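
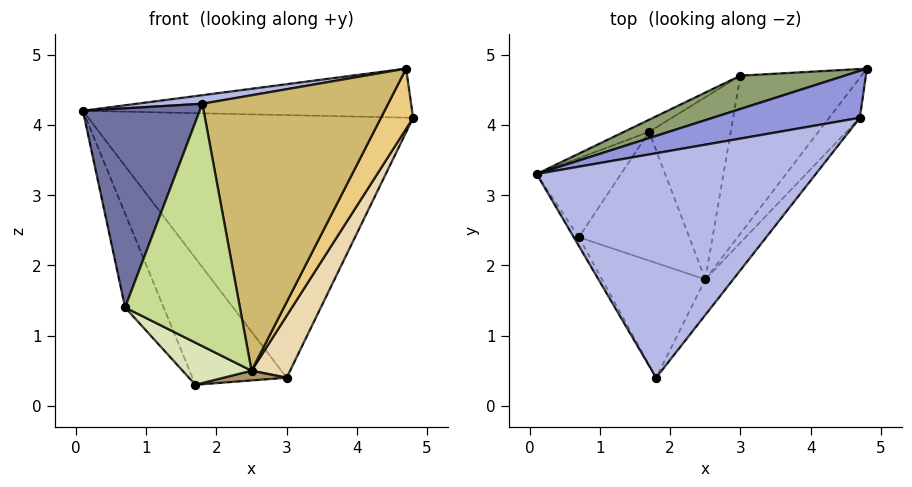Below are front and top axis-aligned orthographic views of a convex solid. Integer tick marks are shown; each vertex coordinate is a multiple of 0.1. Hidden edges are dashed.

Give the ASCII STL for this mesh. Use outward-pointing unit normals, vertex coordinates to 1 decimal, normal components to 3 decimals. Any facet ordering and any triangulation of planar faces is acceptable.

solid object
 facet normal -0.862 -0.506 -0.022
  outer loop
   vertex 0.7 2.4 1.4
   vertex 1.8 0.4 4.3
   vertex 0.1 3.3 4.2
  endloop
 endfacet
 facet normal -0.880 0.363 -0.305
  outer loop
   vertex 0.7 2.4 1.4
   vertex 0.1 3.3 4.2
   vertex 1.7 3.9 0.3
  endloop
 endfacet
 facet normal -0.211 0.706 0.676
  outer loop
   vertex 4.7 4.1 4.8
   vertex 4.8 4.8 4.1
   vertex 0.1 3.3 4.2
  endloop
 endfacet
 facet normal -0.123 -0.038 0.992
  outer loop
   vertex 4.7 4.1 4.8
   vertex 0.1 3.3 4.2
   vertex 1.8 0.4 4.3
  endloop
 endfacet
 facet normal -0.300 0.946 0.120
  outer loop
   vertex 3.0 4.7 0.4
   vertex 0.1 3.3 4.2
   vertex 4.8 4.8 4.1
  endloop
 endfacet
 facet normal -0.518 0.852 -0.081
  outer loop
   vertex 3.0 4.7 0.4
   vertex 1.7 3.9 0.3
   vertex 0.1 3.3 4.2
  endloop
 endfacet
 facet normal -0.458 -0.803 -0.380
  outer loop
   vertex 2.5 1.8 0.5
   vertex 1.8 0.4 4.3
   vertex 0.7 2.4 1.4
  endloop
 endfacet
 facet normal -0.501 -0.269 -0.823
  outer loop
   vertex 2.5 1.8 0.5
   vertex 0.7 2.4 1.4
   vertex 1.7 3.9 0.3
  endloop
 endfacet
 facet normal 0.109 -0.053 -0.993
  outer loop
   vertex 2.5 1.8 0.5
   vertex 1.7 3.9 0.3
   vertex 3.0 4.7 0.4
  endloop
 endfacet
 facet normal 0.790 -0.608 -0.079
  outer loop
   vertex 2.5 1.8 0.5
   vertex 4.7 4.1 4.8
   vertex 1.8 0.4 4.3
  endloop
 endfacet
 facet normal 0.890 -0.380 -0.252
  outer loop
   vertex 2.5 1.8 0.5
   vertex 4.8 4.8 4.1
   vertex 4.7 4.1 4.8
  endloop
 endfacet
 facet normal 0.888 -0.168 -0.428
  outer loop
   vertex 2.5 1.8 0.5
   vertex 3.0 4.7 0.4
   vertex 4.8 4.8 4.1
  endloop
 endfacet
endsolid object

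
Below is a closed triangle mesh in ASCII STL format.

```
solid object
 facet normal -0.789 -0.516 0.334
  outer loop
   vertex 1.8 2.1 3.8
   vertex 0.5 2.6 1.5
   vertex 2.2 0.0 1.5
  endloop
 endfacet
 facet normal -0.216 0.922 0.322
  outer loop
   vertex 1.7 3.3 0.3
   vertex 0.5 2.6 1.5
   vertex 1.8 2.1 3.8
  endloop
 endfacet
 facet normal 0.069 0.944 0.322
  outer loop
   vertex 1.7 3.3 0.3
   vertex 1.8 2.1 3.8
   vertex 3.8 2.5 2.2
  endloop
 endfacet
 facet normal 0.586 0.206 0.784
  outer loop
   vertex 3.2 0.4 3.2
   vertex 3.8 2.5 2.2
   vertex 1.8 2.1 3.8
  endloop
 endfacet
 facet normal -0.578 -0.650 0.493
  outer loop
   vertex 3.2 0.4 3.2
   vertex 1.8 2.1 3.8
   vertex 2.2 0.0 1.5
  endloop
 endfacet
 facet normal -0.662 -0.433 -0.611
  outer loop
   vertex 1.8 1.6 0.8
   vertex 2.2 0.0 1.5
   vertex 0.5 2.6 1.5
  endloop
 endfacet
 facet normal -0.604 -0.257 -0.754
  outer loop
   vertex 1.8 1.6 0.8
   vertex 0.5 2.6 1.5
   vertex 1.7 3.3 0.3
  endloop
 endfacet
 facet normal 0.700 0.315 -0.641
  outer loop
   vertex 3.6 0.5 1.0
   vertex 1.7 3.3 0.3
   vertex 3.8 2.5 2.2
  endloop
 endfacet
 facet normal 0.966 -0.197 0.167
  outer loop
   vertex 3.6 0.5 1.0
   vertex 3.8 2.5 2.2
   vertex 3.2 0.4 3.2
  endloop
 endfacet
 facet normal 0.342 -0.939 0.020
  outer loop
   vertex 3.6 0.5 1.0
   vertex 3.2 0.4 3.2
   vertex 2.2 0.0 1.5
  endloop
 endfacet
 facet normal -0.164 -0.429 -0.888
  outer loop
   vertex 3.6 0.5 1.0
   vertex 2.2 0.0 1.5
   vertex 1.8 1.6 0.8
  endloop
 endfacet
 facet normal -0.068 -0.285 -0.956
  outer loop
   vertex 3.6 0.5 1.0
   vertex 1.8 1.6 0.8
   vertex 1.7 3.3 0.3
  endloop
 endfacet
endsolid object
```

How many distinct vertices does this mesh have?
8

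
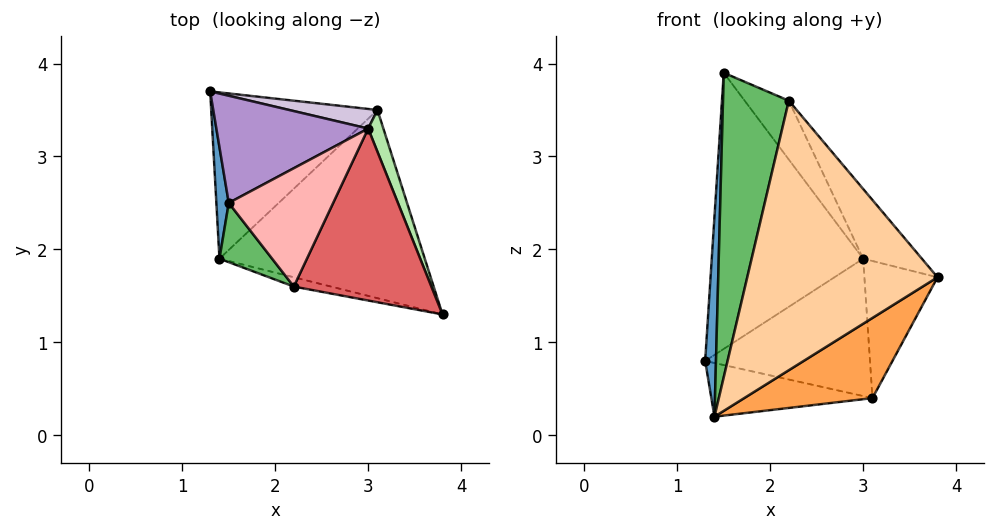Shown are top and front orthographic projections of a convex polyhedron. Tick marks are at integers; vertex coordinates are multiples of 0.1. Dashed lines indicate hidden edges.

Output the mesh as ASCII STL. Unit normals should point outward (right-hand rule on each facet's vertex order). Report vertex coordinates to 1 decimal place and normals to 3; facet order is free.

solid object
 facet normal -0.997 -0.068 0.038
  outer loop
   vertex 1.5 2.5 3.9
   vertex 1.3 3.7 0.8
   vertex 1.4 1.9 0.2
  endloop
 endfacet
 facet normal -0.175 0.303 -0.937
  outer loop
   vertex 3.1 3.5 0.4
   vertex 1.4 1.9 0.2
   vertex 1.3 3.7 0.8
  endloop
 endfacet
 facet normal 0.431 -0.354 -0.830
  outer loop
   vertex 3.1 3.5 0.4
   vertex 3.8 1.3 1.7
   vertex 1.4 1.9 0.2
  endloop
 endfacet
 facet normal -0.223 -0.974 -0.034
  outer loop
   vertex 2.2 1.6 3.6
   vertex 1.4 1.9 0.2
   vertex 3.8 1.3 1.7
  endloop
 endfacet
 facet normal -0.763 -0.635 0.124
  outer loop
   vertex 2.2 1.6 3.6
   vertex 1.5 2.5 3.9
   vertex 1.4 1.9 0.2
  endloop
 endfacet
 facet normal 0.927 0.360 0.110
  outer loop
   vertex 3.0 3.3 1.9
   vertex 3.8 1.3 1.7
   vertex 3.1 3.5 0.4
  endloop
 endfacet
 facet normal 0.760 0.244 0.602
  outer loop
   vertex 3.0 3.3 1.9
   vertex 2.2 1.6 3.6
   vertex 3.8 1.3 1.7
  endloop
 endfacet
 facet normal 0.691 0.322 0.647
  outer loop
   vertex 3.0 3.3 1.9
   vertex 1.5 2.5 3.9
   vertex 2.2 1.6 3.6
  endloop
 endfacet
 facet normal -0.015 0.932 0.362
  outer loop
   vertex 3.0 3.3 1.9
   vertex 1.3 3.7 0.8
   vertex 1.5 2.5 3.9
  endloop
 endfacet
 facet normal 0.140 0.980 0.140
  outer loop
   vertex 3.0 3.3 1.9
   vertex 3.1 3.5 0.4
   vertex 1.3 3.7 0.8
  endloop
 endfacet
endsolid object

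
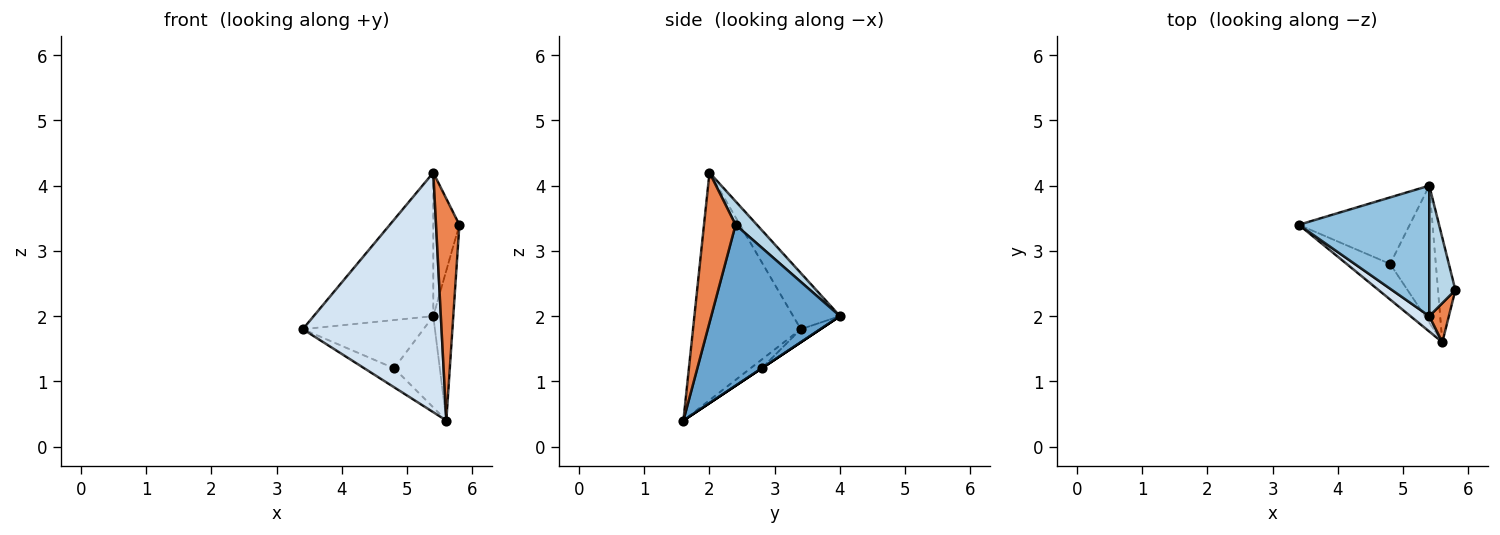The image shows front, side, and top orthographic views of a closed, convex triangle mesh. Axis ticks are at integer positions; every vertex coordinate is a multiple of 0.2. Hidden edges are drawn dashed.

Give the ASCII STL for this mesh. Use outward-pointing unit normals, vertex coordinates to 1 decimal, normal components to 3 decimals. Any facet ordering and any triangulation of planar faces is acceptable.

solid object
 facet normal 0.983 0.153 -0.106
  outer loop
   vertex 5.6 1.6 0.4
   vertex 5.4 4.0 2.0
   vertex 5.8 2.4 3.4
  endloop
 endfacet
 facet normal -0.278 0.711 0.646
  outer loop
   vertex 5.4 2.0 4.2
   vertex 5.4 4.0 2.0
   vertex 3.4 3.4 1.8
  endloop
 endfacet
 facet normal 0.518 0.633 0.575
  outer loop
   vertex 5.4 2.0 4.2
   vertex 5.8 2.4 3.4
   vertex 5.4 4.0 2.0
  endloop
 endfacet
 facet normal -0.613 -0.789 0.051
  outer loop
   vertex 5.4 2.0 4.2
   vertex 3.4 3.4 1.8
   vertex 5.6 1.6 0.4
  endloop
 endfacet
 facet normal 0.800 -0.591 0.104
  outer loop
   vertex 5.4 2.0 4.2
   vertex 5.6 1.6 0.4
   vertex 5.8 2.4 3.4
  endloop
 endfacet
 facet normal -0.095 0.585 -0.806
  outer loop
   vertex 4.8 2.8 1.2
   vertex 3.4 3.4 1.8
   vertex 5.4 4.0 2.0
  endloop
 endfacet
 facet normal -0.174 0.463 -0.869
  outer loop
   vertex 4.8 2.8 1.2
   vertex 5.6 1.6 0.4
   vertex 3.4 3.4 1.8
  endloop
 endfacet
 facet normal 0.000 0.555 -0.832
  outer loop
   vertex 4.8 2.8 1.2
   vertex 5.4 4.0 2.0
   vertex 5.6 1.6 0.4
  endloop
 endfacet
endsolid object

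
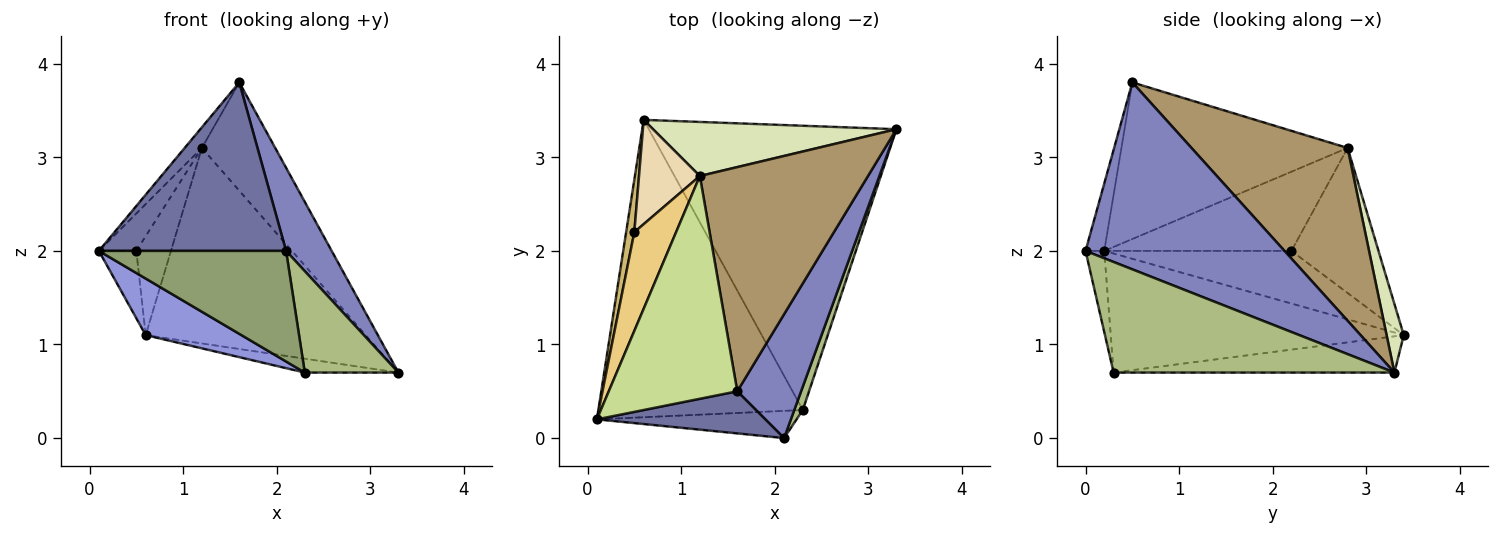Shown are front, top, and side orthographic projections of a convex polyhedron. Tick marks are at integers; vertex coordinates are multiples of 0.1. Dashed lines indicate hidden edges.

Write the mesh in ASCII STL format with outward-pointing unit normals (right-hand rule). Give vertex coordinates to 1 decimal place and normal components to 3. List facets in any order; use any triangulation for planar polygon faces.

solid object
 facet normal -0.097 -0.966 0.241
  outer loop
   vertex 2.1 0.0 2.0
   vertex 1.6 0.5 3.8
   vertex 0.1 0.2 2.0
  endloop
 endfacet
 facet normal 0.925 -0.212 0.316
  outer loop
   vertex 2.1 0.0 2.0
   vertex 3.3 3.3 0.7
   vertex 1.6 0.5 3.8
  endloop
 endfacet
 facet normal -0.497 -0.162 -0.853
  outer loop
   vertex 2.3 0.3 0.7
   vertex 0.1 0.2 2.0
   vertex 0.6 3.4 1.1
  endloop
 endfacet
 facet normal -0.145 0.048 -0.988
  outer loop
   vertex 2.3 0.3 0.7
   vertex 0.6 3.4 1.1
   vertex 3.3 3.3 0.7
  endloop
 endfacet
 facet normal -0.097 -0.966 -0.238
  outer loop
   vertex 2.3 0.3 0.7
   vertex 2.1 0.0 2.0
   vertex 0.1 0.2 2.0
  endloop
 endfacet
 facet normal 0.946 -0.315 0.073
  outer loop
   vertex 2.3 0.3 0.7
   vertex 3.3 3.3 0.7
   vertex 2.1 0.0 2.0
  endloop
 endfacet
 facet normal -0.772 0.059 0.633
  outer loop
   vertex 1.2 2.8 3.1
   vertex 0.1 0.2 2.0
   vertex 1.6 0.5 3.8
  endloop
 endfacet
 facet normal 0.075 0.961 0.266
  outer loop
   vertex 1.2 2.8 3.1
   vertex 3.3 3.3 0.7
   vertex 0.6 3.4 1.1
  endloop
 endfacet
 facet normal 0.679 0.319 0.661
  outer loop
   vertex 1.2 2.8 3.1
   vertex 1.6 0.5 3.8
   vertex 3.3 3.3 0.7
  endloop
 endfacet
 facet normal -0.969 0.194 0.151
  outer loop
   vertex 0.5 2.2 2.0
   vertex 0.6 3.4 1.1
   vertex 0.1 0.2 2.0
  endloop
 endfacet
 facet normal -0.871 0.174 0.459
  outer loop
   vertex 0.5 2.2 2.0
   vertex 0.1 0.2 2.0
   vertex 1.2 2.8 3.1
  endloop
 endfacet
 facet normal -0.866 0.344 0.363
  outer loop
   vertex 0.5 2.2 2.0
   vertex 1.2 2.8 3.1
   vertex 0.6 3.4 1.1
  endloop
 endfacet
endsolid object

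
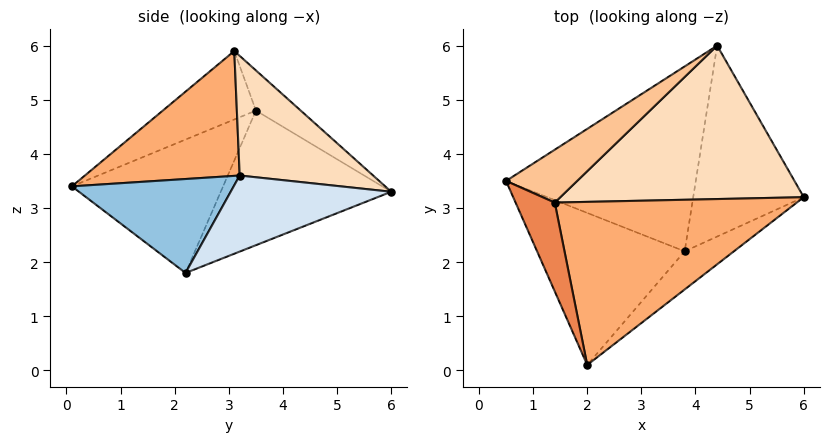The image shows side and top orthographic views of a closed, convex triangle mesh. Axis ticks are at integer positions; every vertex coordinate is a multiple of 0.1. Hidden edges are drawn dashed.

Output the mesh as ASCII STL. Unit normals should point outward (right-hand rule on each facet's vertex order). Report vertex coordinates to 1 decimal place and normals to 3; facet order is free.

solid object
 facet normal -0.671 0.010 -0.742
  outer loop
   vertex 3.8 2.2 1.8
   vertex 2.0 0.1 3.4
   vertex 0.5 3.5 4.8
  endloop
 endfacet
 facet normal 0.592 -0.744 -0.310
  outer loop
   vertex 3.8 2.2 1.8
   vertex 6.0 3.2 3.6
   vertex 2.0 0.1 3.4
  endloop
 endfacet
 facet normal -0.535 0.382 -0.754
  outer loop
   vertex 4.4 6.0 3.3
   vertex 3.8 2.2 1.8
   vertex 0.5 3.5 4.8
  endloop
 endfacet
 facet normal 0.552 0.229 -0.802
  outer loop
   vertex 4.4 6.0 3.3
   vertex 6.0 3.2 3.6
   vertex 3.8 2.2 1.8
  endloop
 endfacet
 facet normal -0.748 -0.506 0.428
  outer loop
   vertex 1.4 3.1 5.9
   vertex 0.5 3.5 4.8
   vertex 2.0 0.1 3.4
  endloop
 endfacet
 facet normal 0.385 -0.544 0.746
  outer loop
   vertex 1.4 3.1 5.9
   vertex 2.0 0.1 3.4
   vertex 6.0 3.2 3.6
  endloop
 endfacet
 facet normal -0.301 0.790 0.534
  outer loop
   vertex 1.4 3.1 5.9
   vertex 4.4 6.0 3.3
   vertex 0.5 3.5 4.8
  endloop
 endfacet
 facet normal 0.417 0.329 0.848
  outer loop
   vertex 1.4 3.1 5.9
   vertex 6.0 3.2 3.6
   vertex 4.4 6.0 3.3
  endloop
 endfacet
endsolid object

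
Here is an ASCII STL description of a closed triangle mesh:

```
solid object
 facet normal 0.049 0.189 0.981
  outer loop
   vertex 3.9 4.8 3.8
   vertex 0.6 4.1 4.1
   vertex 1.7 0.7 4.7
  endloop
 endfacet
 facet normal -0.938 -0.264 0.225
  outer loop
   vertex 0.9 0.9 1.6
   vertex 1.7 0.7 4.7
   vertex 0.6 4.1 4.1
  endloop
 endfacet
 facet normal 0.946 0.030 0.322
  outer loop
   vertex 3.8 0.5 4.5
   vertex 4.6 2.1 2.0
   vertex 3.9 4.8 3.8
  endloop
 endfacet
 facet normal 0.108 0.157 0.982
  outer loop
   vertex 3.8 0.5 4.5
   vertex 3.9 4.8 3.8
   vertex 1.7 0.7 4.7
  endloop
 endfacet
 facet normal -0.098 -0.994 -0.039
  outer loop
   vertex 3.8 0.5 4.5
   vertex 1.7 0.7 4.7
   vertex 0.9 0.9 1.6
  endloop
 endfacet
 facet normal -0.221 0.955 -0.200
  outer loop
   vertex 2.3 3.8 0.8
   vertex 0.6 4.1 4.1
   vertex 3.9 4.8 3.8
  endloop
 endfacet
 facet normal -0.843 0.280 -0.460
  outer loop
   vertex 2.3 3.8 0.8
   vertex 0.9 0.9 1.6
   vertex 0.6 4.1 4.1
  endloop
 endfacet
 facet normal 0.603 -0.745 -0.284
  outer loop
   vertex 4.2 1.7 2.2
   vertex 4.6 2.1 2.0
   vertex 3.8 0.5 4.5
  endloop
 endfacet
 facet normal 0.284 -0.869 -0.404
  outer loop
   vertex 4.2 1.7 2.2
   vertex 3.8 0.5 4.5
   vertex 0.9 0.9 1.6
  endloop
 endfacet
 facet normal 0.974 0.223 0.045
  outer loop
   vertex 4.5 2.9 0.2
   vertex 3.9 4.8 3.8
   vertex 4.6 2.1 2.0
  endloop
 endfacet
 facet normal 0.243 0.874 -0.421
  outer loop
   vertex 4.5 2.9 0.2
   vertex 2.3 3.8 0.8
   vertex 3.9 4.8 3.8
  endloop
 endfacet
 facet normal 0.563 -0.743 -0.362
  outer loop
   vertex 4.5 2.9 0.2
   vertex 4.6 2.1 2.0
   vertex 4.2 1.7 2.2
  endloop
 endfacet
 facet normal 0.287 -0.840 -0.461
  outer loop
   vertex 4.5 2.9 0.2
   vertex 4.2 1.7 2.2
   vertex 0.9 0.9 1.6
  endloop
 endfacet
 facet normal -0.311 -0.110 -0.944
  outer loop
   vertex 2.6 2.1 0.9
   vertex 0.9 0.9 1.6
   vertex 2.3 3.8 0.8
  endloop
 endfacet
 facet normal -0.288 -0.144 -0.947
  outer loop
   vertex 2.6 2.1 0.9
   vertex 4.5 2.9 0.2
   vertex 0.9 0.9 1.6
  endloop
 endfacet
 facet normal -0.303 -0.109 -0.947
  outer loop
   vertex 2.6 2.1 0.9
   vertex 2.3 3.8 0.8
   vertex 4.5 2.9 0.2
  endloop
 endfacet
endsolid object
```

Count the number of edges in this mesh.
24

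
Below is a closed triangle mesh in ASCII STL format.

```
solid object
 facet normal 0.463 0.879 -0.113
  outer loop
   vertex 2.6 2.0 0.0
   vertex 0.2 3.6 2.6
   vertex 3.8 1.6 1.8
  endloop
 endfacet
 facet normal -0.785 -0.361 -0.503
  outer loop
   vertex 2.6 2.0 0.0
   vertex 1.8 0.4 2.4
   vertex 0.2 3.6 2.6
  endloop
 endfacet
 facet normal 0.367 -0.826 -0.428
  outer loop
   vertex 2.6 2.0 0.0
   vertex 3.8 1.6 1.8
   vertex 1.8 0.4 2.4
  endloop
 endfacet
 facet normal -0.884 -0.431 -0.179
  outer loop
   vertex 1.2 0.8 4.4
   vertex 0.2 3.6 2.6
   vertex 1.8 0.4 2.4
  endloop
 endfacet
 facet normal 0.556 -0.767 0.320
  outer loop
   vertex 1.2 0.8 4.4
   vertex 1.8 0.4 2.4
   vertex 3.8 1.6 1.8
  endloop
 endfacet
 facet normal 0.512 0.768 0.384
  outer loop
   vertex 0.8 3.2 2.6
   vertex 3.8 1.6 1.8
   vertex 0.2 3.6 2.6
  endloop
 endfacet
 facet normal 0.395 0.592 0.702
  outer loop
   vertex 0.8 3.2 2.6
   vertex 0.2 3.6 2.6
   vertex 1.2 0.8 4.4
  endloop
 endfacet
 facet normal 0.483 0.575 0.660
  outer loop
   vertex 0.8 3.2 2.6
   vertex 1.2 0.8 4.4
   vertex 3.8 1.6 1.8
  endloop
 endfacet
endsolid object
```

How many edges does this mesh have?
12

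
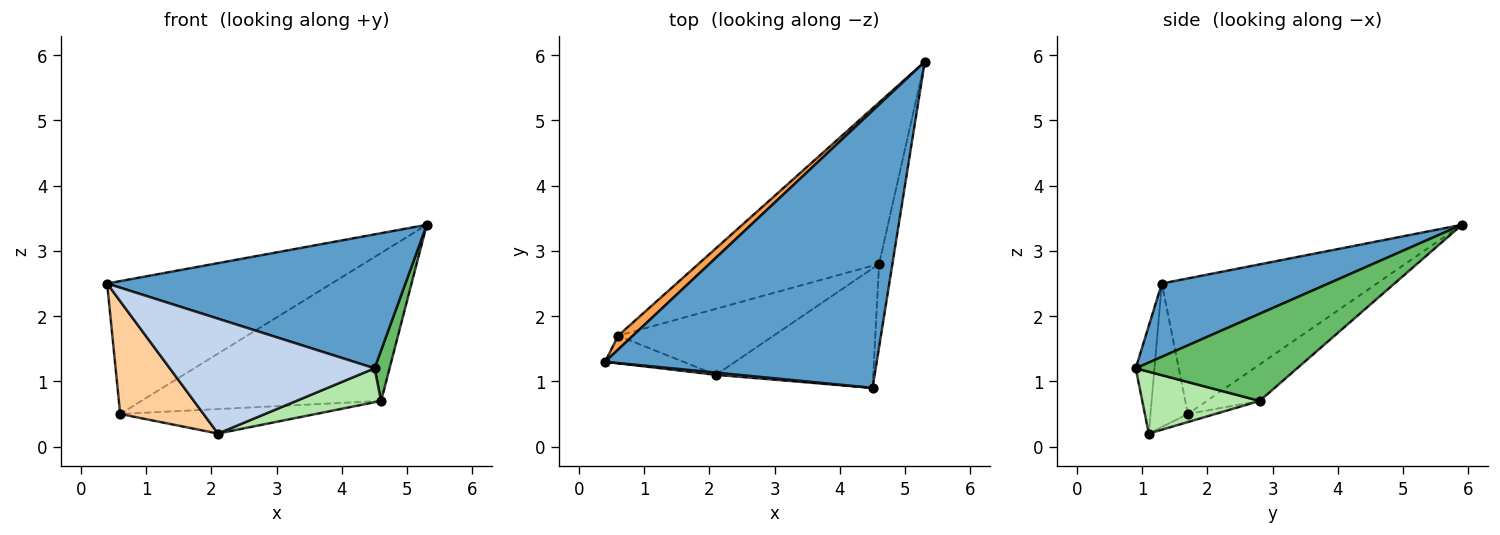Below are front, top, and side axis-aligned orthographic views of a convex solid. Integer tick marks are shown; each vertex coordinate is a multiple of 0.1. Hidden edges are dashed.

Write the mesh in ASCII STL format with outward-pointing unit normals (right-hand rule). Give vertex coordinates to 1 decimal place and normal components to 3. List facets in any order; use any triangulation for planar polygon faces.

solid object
 facet normal 0.236 -0.423 0.875
  outer loop
   vertex 4.5 0.9 1.2
   vertex 5.3 5.9 3.4
   vertex 0.4 1.3 2.5
  endloop
 endfacet
 facet normal -0.091 -0.996 0.019
  outer loop
   vertex 2.1 1.1 0.2
   vertex 4.5 0.9 1.2
   vertex 0.4 1.3 2.5
  endloop
 endfacet
 facet normal -0.690 0.720 0.075
  outer loop
   vertex 0.6 1.7 0.5
   vertex 0.4 1.3 2.5
   vertex 5.3 5.9 3.4
  endloop
 endfacet
 facet normal -0.400 -0.890 -0.218
  outer loop
   vertex 0.6 1.7 0.5
   vertex 2.1 1.1 0.2
   vertex 0.4 1.3 2.5
  endloop
 endfacet
 facet normal 0.984 -0.091 -0.150
  outer loop
   vertex 4.6 2.8 0.7
   vertex 5.3 5.9 3.4
   vertex 4.5 0.9 1.2
  endloop
 endfacet
 facet normal 0.354 -0.255 -0.900
  outer loop
   vertex 4.6 2.8 0.7
   vertex 4.5 0.9 1.2
   vertex 2.1 1.1 0.2
  endloop
 endfacet
 facet normal -0.147 0.668 -0.729
  outer loop
   vertex 4.6 2.8 0.7
   vertex 0.6 1.7 0.5
   vertex 5.3 5.9 3.4
  endloop
 endfacet
 facet normal -0.049 0.347 -0.937
  outer loop
   vertex 4.6 2.8 0.7
   vertex 2.1 1.1 0.2
   vertex 0.6 1.7 0.5
  endloop
 endfacet
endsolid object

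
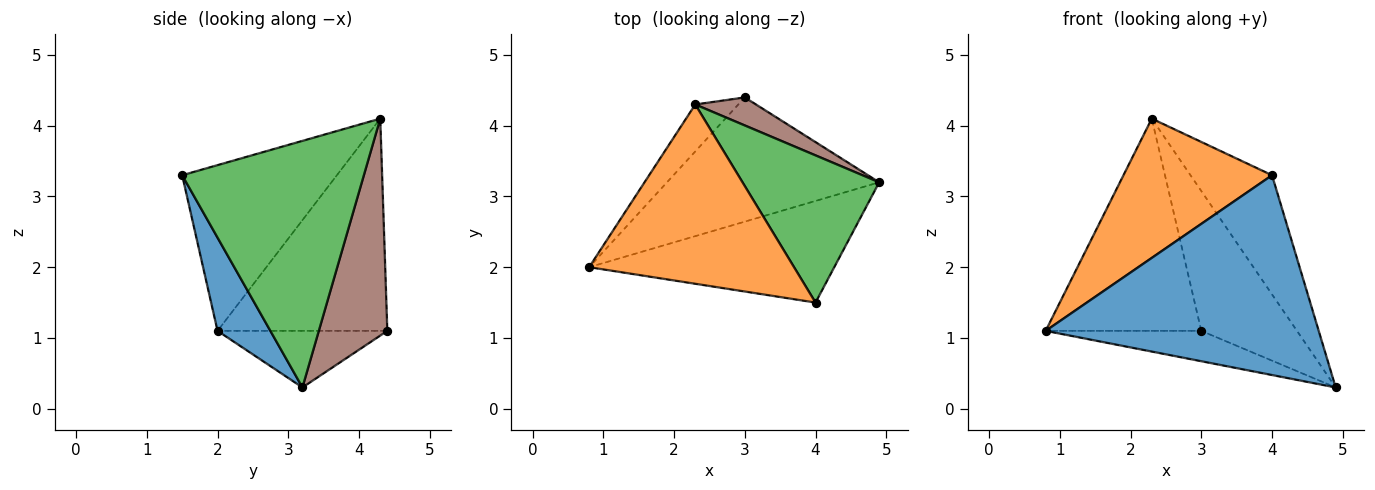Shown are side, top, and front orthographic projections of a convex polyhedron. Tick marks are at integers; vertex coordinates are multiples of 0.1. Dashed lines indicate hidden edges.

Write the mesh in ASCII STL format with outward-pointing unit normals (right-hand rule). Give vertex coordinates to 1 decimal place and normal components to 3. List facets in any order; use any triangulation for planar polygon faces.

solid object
 facet normal 0.170 -0.878 -0.447
  outer loop
   vertex 4.0 1.5 3.3
   vertex 0.8 2.0 1.1
   vertex 4.9 3.2 0.3
  endloop
 endfacet
 facet normal -0.538 -0.517 0.666
  outer loop
   vertex 4.0 1.5 3.3
   vertex 2.3 4.3 4.1
   vertex 0.8 2.0 1.1
  endloop
 endfacet
 facet normal 0.814 0.365 0.451
  outer loop
   vertex 4.0 1.5 3.3
   vertex 4.9 3.2 0.3
   vertex 2.3 4.3 4.1
  endloop
 endfacet
 facet normal -0.251 0.230 -0.940
  outer loop
   vertex 3.0 4.4 1.1
   vertex 4.9 3.2 0.3
   vertex 0.8 2.0 1.1
  endloop
 endfacet
 facet normal -0.729 0.668 -0.148
  outer loop
   vertex 3.0 4.4 1.1
   vertex 0.8 2.0 1.1
   vertex 2.3 4.3 4.1
  endloop
 endfacet
 facet normal 0.575 0.803 0.161
  outer loop
   vertex 3.0 4.4 1.1
   vertex 2.3 4.3 4.1
   vertex 4.9 3.2 0.3
  endloop
 endfacet
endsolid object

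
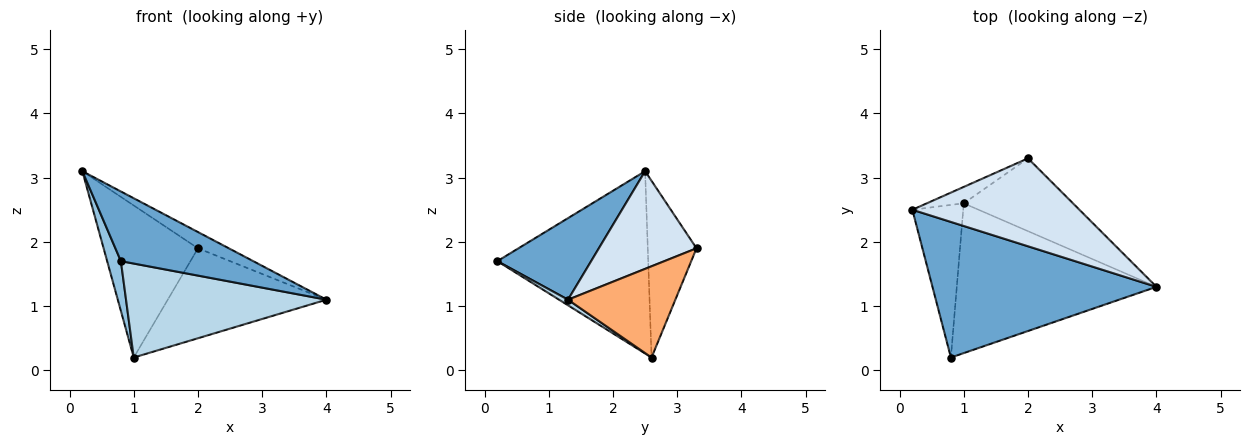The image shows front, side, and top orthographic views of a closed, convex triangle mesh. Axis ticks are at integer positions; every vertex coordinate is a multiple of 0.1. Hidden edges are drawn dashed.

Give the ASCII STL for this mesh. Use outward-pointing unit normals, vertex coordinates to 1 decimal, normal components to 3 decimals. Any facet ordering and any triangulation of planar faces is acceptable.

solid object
 facet normal 0.308 -0.435 0.846
  outer loop
   vertex 0.8 0.2 1.7
   vertex 4.0 1.3 1.1
   vertex 0.2 2.5 3.1
  endloop
 endfacet
 facet normal -0.960 -0.087 -0.268
  outer loop
   vertex 1.0 2.6 0.2
   vertex 0.8 0.2 1.7
   vertex 0.2 2.5 3.1
  endloop
 endfacet
 facet normal 0.024 -0.531 -0.847
  outer loop
   vertex 1.0 2.6 0.2
   vertex 4.0 1.3 1.1
   vertex 0.8 0.2 1.7
  endloop
 endfacet
 facet normal 0.498 0.157 0.853
  outer loop
   vertex 2.0 3.3 1.9
   vertex 0.2 2.5 3.1
   vertex 4.0 1.3 1.1
  endloop
 endfacet
 facet normal -0.457 0.884 -0.096
  outer loop
   vertex 2.0 3.3 1.9
   vertex 1.0 2.6 0.2
   vertex 0.2 2.5 3.1
  endloop
 endfacet
 facet normal 0.465 0.688 -0.557
  outer loop
   vertex 2.0 3.3 1.9
   vertex 4.0 1.3 1.1
   vertex 1.0 2.6 0.2
  endloop
 endfacet
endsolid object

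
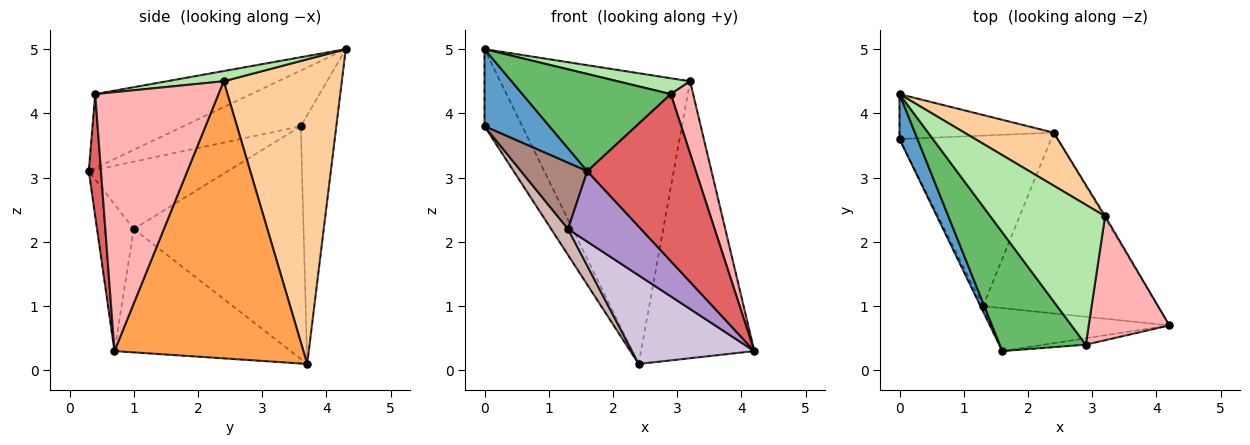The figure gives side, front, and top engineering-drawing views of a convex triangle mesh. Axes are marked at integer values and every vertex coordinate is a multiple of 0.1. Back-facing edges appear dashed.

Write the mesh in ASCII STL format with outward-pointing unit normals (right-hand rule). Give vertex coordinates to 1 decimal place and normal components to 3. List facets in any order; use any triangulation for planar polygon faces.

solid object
 facet normal -0.842 -0.466 0.272
  outer loop
   vertex 0.0 4.3 5.0
   vertex 0.0 3.6 3.8
   vertex 1.6 0.3 3.1
  endloop
 endfacet
 facet normal -0.631 0.670 -0.391
  outer loop
   vertex 2.4 3.7 0.1
   vertex 0.0 3.6 3.8
   vertex 0.0 4.3 5.0
  endloop
 endfacet
 facet normal 0.858 0.514 -0.004
  outer loop
   vertex 2.4 3.7 0.1
   vertex 3.2 2.4 4.5
   vertex 4.2 0.7 0.3
  endloop
 endfacet
 facet normal 0.522 0.839 0.153
  outer loop
   vertex 2.4 3.7 0.1
   vertex 0.0 4.3 5.0
   vertex 3.2 2.4 4.5
  endloop
 endfacet
 facet normal -0.554 -0.528 0.644
  outer loop
   vertex 2.9 0.4 4.3
   vertex 0.0 4.3 5.0
   vertex 1.6 0.3 3.1
  endloop
 endfacet
 facet normal 0.088 -0.112 0.990
  outer loop
   vertex 2.9 0.4 4.3
   vertex 3.2 2.4 4.5
   vertex 0.0 4.3 5.0
  endloop
 endfacet
 facet normal 0.112 -0.993 -0.038
  outer loop
   vertex 2.9 0.4 4.3
   vertex 1.6 0.3 3.1
   vertex 4.2 0.7 0.3
  endloop
 endfacet
 facet normal 0.941 -0.170 0.293
  outer loop
   vertex 2.9 0.4 4.3
   vertex 4.2 0.7 0.3
   vertex 3.2 2.4 4.5
  endloop
 endfacet
 facet normal -0.395 -0.784 -0.479
  outer loop
   vertex 1.3 1.0 2.2
   vertex 4.2 0.7 0.3
   vertex 1.6 0.3 3.1
  endloop
 endfacet
 facet normal -0.535 -0.372 -0.758
  outer loop
   vertex 1.3 1.0 2.2
   vertex 2.4 3.7 0.1
   vertex 4.2 0.7 0.3
  endloop
 endfacet
 facet normal -0.902 -0.430 -0.034
  outer loop
   vertex 1.3 1.0 2.2
   vertex 1.6 0.3 3.1
   vertex 0.0 3.6 3.8
  endloop
 endfacet
 facet normal -0.835 -0.083 -0.544
  outer loop
   vertex 1.3 1.0 2.2
   vertex 0.0 3.6 3.8
   vertex 2.4 3.7 0.1
  endloop
 endfacet
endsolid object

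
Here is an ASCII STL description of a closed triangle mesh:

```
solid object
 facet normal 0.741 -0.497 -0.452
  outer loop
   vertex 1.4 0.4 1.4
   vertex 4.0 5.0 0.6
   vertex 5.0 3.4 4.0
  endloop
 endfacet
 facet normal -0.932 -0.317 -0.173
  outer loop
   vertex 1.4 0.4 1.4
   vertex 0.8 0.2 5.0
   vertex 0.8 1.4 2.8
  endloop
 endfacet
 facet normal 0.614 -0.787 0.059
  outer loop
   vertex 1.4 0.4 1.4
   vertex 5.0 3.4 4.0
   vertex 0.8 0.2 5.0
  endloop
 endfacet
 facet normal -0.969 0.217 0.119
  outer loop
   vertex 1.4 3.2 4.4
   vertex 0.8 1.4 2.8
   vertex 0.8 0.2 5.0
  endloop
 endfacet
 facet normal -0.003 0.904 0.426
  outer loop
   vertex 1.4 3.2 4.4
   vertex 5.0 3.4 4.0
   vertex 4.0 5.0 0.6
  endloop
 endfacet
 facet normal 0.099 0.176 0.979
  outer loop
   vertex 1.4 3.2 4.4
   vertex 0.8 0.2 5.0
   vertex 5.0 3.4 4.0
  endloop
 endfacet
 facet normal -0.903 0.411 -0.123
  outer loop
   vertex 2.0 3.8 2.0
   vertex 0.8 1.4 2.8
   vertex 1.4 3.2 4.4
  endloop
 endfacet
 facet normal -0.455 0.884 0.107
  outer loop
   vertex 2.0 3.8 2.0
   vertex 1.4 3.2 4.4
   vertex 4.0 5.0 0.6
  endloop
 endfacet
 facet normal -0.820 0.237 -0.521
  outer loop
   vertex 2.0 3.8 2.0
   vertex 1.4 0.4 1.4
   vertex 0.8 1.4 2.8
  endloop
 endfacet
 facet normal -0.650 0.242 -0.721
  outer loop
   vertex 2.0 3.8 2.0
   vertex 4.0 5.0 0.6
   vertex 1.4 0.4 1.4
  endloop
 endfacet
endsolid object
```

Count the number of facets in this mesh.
10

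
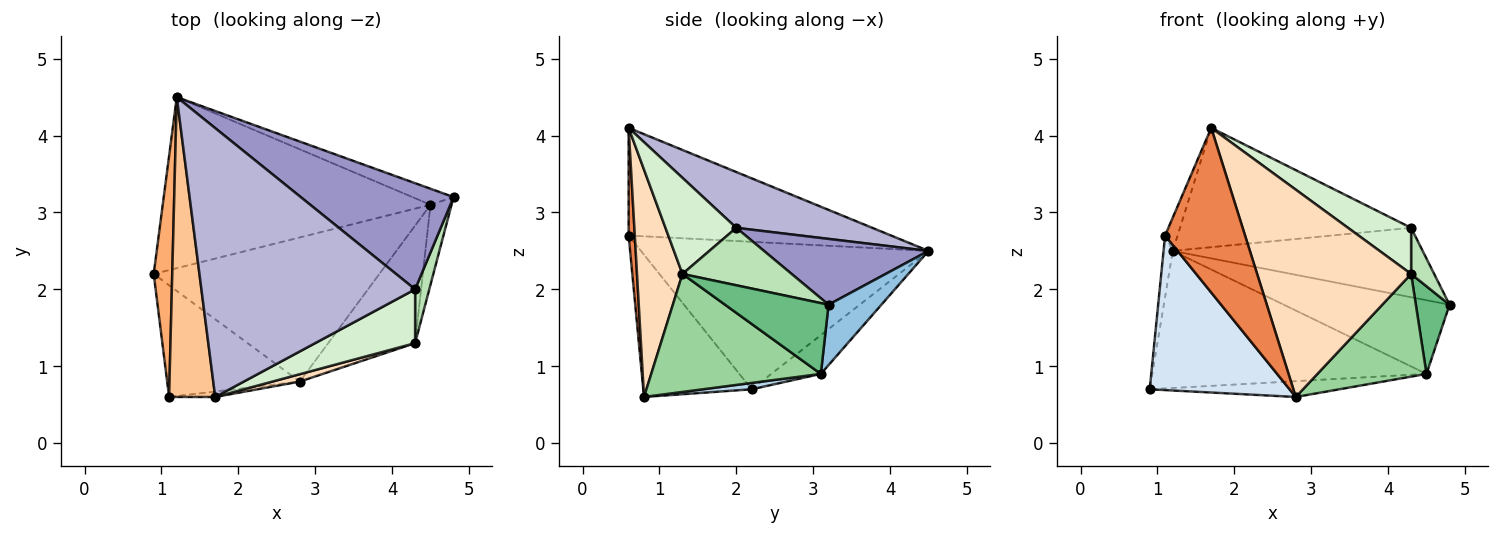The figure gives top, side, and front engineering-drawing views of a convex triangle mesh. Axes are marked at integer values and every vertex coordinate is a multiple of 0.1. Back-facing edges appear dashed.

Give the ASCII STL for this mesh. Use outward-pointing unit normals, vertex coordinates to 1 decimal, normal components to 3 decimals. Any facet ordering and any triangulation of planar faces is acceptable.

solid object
 facet normal -0.112 0.621 -0.775
  outer loop
   vertex 4.5 3.1 0.9
   vertex 0.9 2.2 0.7
   vertex 1.2 4.5 2.5
  endloop
 endfacet
 facet normal 0.297 0.933 -0.203
  outer loop
   vertex 4.5 3.1 0.9
   vertex 1.2 4.5 2.5
   vertex 4.8 3.2 1.8
  endloop
 endfacet
 facet normal 0.028 0.109 -0.994
  outer loop
   vertex 4.5 3.1 0.9
   vertex 2.8 0.8 0.6
   vertex 0.9 2.2 0.7
  endloop
 endfacet
 facet normal -0.532 -0.686 -0.496
  outer loop
   vertex 1.1 0.6 2.7
   vertex 0.9 2.2 0.7
   vertex 2.8 0.8 0.6
  endloop
 endfacet
 facet normal 0.077 -0.997 -0.033
  outer loop
   vertex 1.1 0.6 2.7
   vertex 2.8 0.8 0.6
   vertex 1.7 0.6 4.1
  endloop
 endfacet
 facet normal -0.992 0.032 0.125
  outer loop
   vertex 1.1 0.6 2.7
   vertex 1.2 4.5 2.5
   vertex 0.9 2.2 0.7
  endloop
 endfacet
 facet normal -0.918 0.044 0.394
  outer loop
   vertex 1.1 0.6 2.7
   vertex 1.7 0.6 4.1
   vertex 1.2 4.5 2.5
  endloop
 endfacet
 facet normal 0.283 -0.958 0.034
  outer loop
   vertex 4.3 1.3 2.2
   vertex 1.7 0.6 4.1
   vertex 2.8 0.8 0.6
  endloop
 endfacet
 facet normal 0.915 -0.298 -0.272
  outer loop
   vertex 4.3 1.3 2.2
   vertex 4.5 3.1 0.9
   vertex 4.8 3.2 1.8
  endloop
 endfacet
 facet normal 0.715 -0.460 -0.527
  outer loop
   vertex 4.3 1.3 2.2
   vertex 2.8 0.8 0.6
   vertex 4.5 3.1 0.9
  endloop
 endfacet
 facet normal 0.951 -0.201 0.234
  outer loop
   vertex 4.3 2.0 2.8
   vertex 4.3 1.3 2.2
   vertex 4.8 3.2 1.8
  endloop
 endfacet
 facet normal 0.590 -0.526 0.613
  outer loop
   vertex 4.3 2.0 2.8
   vertex 1.7 0.6 4.1
   vertex 4.3 1.3 2.2
  endloop
 endfacet
 facet normal 0.339 0.515 0.787
  outer loop
   vertex 4.3 2.0 2.8
   vertex 4.8 3.2 1.8
   vertex 1.2 4.5 2.5
  endloop
 endfacet
 facet normal 0.232 0.395 0.889
  outer loop
   vertex 4.3 2.0 2.8
   vertex 1.2 4.5 2.5
   vertex 1.7 0.6 4.1
  endloop
 endfacet
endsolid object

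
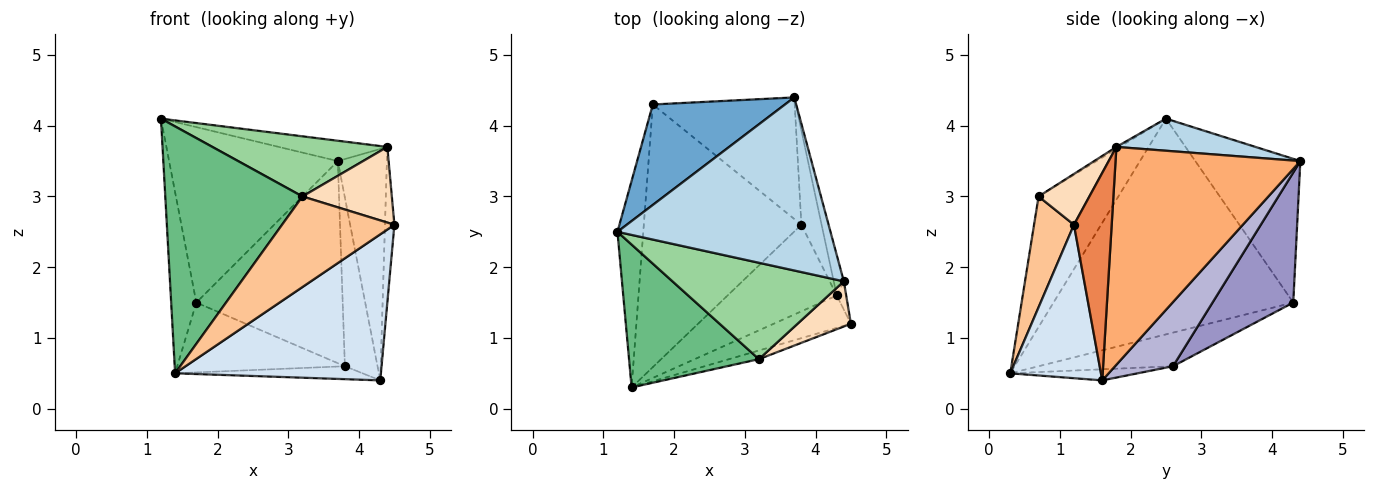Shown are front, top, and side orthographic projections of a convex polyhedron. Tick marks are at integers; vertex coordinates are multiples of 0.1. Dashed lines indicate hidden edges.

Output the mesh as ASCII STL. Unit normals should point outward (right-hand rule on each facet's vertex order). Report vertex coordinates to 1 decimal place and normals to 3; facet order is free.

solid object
 facet normal -0.475 0.764 0.437
  outer loop
   vertex 1.7 4.3 1.5
   vertex 1.2 2.5 4.1
   vertex 3.7 4.4 3.5
  endloop
 endfacet
 facet normal -0.988 0.104 -0.118
  outer loop
   vertex 1.7 4.3 1.5
   vertex 1.4 0.3 0.5
   vertex 1.2 2.5 4.1
  endloop
 endfacet
 facet normal 0.148 0.115 0.982
  outer loop
   vertex 4.4 1.8 3.7
   vertex 3.7 4.4 3.5
   vertex 1.2 2.5 4.1
  endloop
 endfacet
 facet normal 0.395 -0.897 -0.199
  outer loop
   vertex 4.3 1.6 0.4
   vertex 4.5 1.2 2.6
   vertex 1.4 0.3 0.5
  endloop
 endfacet
 facet normal 0.969 0.242 -0.044
  outer loop
   vertex 4.3 1.6 0.4
   vertex 4.4 1.8 3.7
   vertex 4.5 1.2 2.6
  endloop
 endfacet
 facet normal 0.966 0.256 -0.045
  outer loop
   vertex 4.3 1.6 0.4
   vertex 3.7 4.4 3.5
   vertex 4.4 1.8 3.7
  endloop
 endfacet
 facet normal 0.333 -0.939 -0.090
  outer loop
   vertex 3.2 0.7 3.0
   vertex 1.4 0.3 0.5
   vertex 4.5 1.2 2.6
  endloop
 endfacet
 facet normal 0.439 -0.772 0.461
  outer loop
   vertex 3.2 0.7 3.0
   vertex 4.5 1.2 2.6
   vertex 4.4 1.8 3.7
  endloop
 endfacet
 facet normal -0.450 -0.773 0.447
  outer loop
   vertex 3.2 0.7 3.0
   vertex 1.2 2.5 4.1
   vertex 1.4 0.3 0.5
  endloop
 endfacet
 facet normal -0.010 -0.529 0.848
  outer loop
   vertex 3.2 0.7 3.0
   vertex 4.4 1.8 3.7
   vertex 1.2 2.5 4.1
  endloop
 endfacet
 facet normal -0.202 0.252 -0.947
  outer loop
   vertex 3.8 2.6 0.6
   vertex 1.4 0.3 0.5
   vertex 1.7 4.3 1.5
  endloop
 endfacet
 facet normal -0.100 0.147 -0.984
  outer loop
   vertex 3.8 2.6 0.6
   vertex 4.3 1.6 0.4
   vertex 1.4 0.3 0.5
  endloop
 endfacet
 facet normal 0.427 0.775 -0.466
  outer loop
   vertex 3.8 2.6 0.6
   vertex 1.7 4.3 1.5
   vertex 3.7 4.4 3.5
  endloop
 endfacet
 facet normal 0.840 0.473 -0.265
  outer loop
   vertex 3.8 2.6 0.6
   vertex 3.7 4.4 3.5
   vertex 4.3 1.6 0.4
  endloop
 endfacet
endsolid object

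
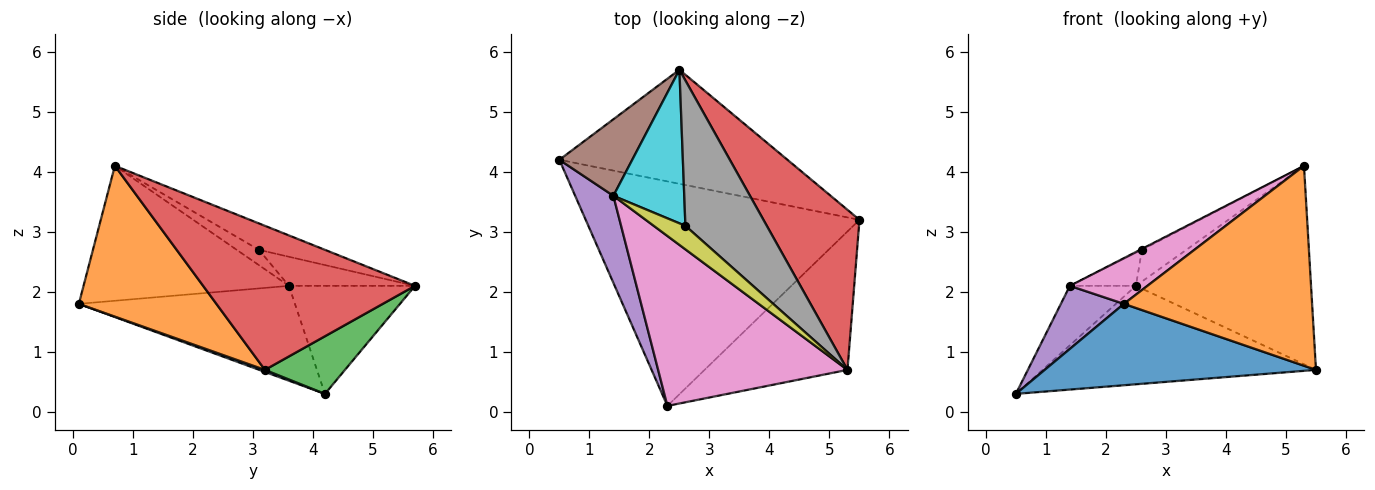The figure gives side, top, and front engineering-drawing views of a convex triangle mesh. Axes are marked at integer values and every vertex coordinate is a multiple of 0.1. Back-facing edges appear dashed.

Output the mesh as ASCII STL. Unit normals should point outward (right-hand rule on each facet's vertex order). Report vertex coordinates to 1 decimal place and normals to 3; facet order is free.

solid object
 facet normal 0.007 -0.341 -0.940
  outer loop
   vertex 2.3 0.1 1.8
   vertex 0.5 4.2 0.3
   vertex 5.5 3.2 0.7
  endloop
 endfacet
 facet normal 0.515 -0.705 -0.488
  outer loop
   vertex 5.3 0.7 4.1
   vertex 2.3 0.1 1.8
   vertex 5.5 3.2 0.7
  endloop
 endfacet
 facet normal 0.188 0.642 -0.744
  outer loop
   vertex 2.5 5.7 2.1
   vertex 5.5 3.2 0.7
   vertex 0.5 4.2 0.3
  endloop
 endfacet
 facet normal 0.686 0.567 0.457
  outer loop
   vertex 2.5 5.7 2.1
   vertex 5.3 0.7 4.1
   vertex 5.5 3.2 0.7
  endloop
 endfacet
 facet normal -0.895 -0.261 0.361
  outer loop
   vertex 1.4 3.6 2.1
   vertex 0.5 4.2 0.3
   vertex 2.3 0.1 1.8
  endloop
 endfacet
 facet normal -0.760 0.398 0.513
  outer loop
   vertex 1.4 3.6 2.1
   vertex 2.5 5.7 2.1
   vertex 0.5 4.2 0.3
  endloop
 endfacet
 facet normal -0.567 -0.214 0.795
  outer loop
   vertex 1.4 3.6 2.1
   vertex 2.3 0.1 1.8
   vertex 5.3 0.7 4.1
  endloop
 endfacet
 facet normal -0.302 0.203 0.931
  outer loop
   vertex 2.6 3.1 2.7
   vertex 5.3 0.7 4.1
   vertex 2.5 5.7 2.1
  endloop
 endfacet
 facet normal -0.435 0.035 0.900
  outer loop
   vertex 2.6 3.1 2.7
   vertex 1.4 3.6 2.1
   vertex 5.3 0.7 4.1
  endloop
 endfacet
 facet normal -0.372 0.195 0.907
  outer loop
   vertex 2.6 3.1 2.7
   vertex 2.5 5.7 2.1
   vertex 1.4 3.6 2.1
  endloop
 endfacet
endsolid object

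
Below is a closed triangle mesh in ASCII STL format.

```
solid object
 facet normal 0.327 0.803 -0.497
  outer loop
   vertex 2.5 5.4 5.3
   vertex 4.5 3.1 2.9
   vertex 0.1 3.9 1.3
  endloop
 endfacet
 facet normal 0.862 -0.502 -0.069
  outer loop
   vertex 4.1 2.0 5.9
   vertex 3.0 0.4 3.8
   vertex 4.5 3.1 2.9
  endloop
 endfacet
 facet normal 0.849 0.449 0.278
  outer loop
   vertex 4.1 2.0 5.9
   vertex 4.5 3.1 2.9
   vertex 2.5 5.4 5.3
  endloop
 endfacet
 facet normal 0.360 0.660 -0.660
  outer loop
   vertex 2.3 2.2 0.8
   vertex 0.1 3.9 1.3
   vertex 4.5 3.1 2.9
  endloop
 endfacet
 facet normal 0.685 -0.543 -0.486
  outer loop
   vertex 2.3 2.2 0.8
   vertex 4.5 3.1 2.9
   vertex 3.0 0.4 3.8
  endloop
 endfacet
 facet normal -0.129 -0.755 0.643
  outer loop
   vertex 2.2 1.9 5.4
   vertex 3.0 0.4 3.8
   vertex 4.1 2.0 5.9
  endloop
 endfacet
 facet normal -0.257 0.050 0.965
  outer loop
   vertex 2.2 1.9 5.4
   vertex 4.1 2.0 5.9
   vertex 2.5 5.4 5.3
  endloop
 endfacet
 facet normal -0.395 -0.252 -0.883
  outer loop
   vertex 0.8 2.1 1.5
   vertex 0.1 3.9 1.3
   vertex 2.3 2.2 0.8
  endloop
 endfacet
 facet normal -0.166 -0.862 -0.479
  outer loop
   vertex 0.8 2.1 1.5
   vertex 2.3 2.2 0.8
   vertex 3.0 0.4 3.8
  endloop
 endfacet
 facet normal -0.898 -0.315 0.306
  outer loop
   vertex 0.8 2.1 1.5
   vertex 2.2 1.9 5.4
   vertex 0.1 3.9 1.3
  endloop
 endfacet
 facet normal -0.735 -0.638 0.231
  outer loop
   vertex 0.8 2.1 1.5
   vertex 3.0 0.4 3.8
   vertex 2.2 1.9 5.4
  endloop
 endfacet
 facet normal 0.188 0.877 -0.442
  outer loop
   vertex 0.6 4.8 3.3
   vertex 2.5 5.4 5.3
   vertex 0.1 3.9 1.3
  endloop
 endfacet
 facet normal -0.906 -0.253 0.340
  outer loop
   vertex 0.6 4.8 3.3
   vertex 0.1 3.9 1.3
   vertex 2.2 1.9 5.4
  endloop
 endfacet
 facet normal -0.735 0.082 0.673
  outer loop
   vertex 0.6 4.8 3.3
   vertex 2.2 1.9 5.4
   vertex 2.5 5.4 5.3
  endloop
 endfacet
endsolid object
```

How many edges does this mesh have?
21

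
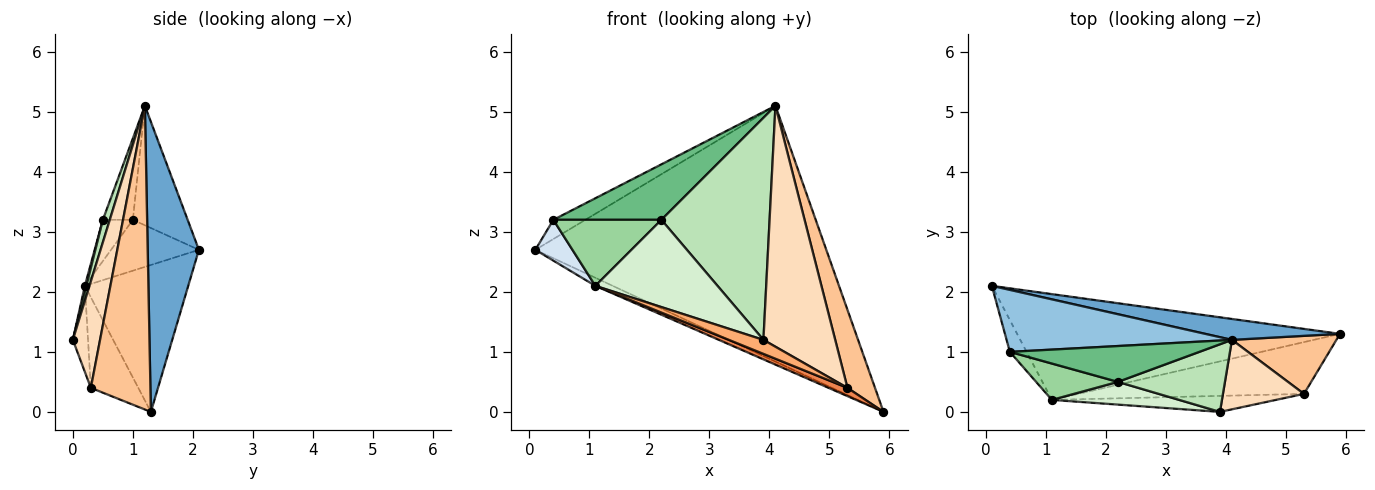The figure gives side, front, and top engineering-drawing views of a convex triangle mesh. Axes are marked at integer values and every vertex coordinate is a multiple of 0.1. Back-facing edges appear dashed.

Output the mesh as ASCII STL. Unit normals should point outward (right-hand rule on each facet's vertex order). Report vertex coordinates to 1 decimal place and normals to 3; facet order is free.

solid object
 facet normal 0.173 0.982 0.080
  outer loop
   vertex 4.1 1.2 5.1
   vertex 5.9 1.3 0.0
   vertex 0.1 2.1 2.7
  endloop
 endfacet
 facet normal -0.452 0.264 0.852
  outer loop
   vertex 0.4 1.0 3.2
   vertex 4.1 1.2 5.1
   vertex 0.1 2.1 2.7
  endloop
 endfacet
 facet normal -0.413 0.069 -0.908
  outer loop
   vertex 1.1 0.2 2.1
   vertex 0.1 2.1 2.7
   vertex 5.9 1.3 0.0
  endloop
 endfacet
 facet normal -0.882 -0.372 -0.290
  outer loop
   vertex 1.1 0.2 2.1
   vertex 0.4 1.0 3.2
   vertex 0.1 2.1 2.7
  endloop
 endfacet
 facet normal -0.368 -0.146 -0.918
  outer loop
   vertex 5.3 0.3 0.4
   vertex 1.1 0.2 2.1
   vertex 5.9 1.3 0.0
  endloop
 endfacet
 facet normal -0.278 -0.633 -0.723
  outer loop
   vertex 5.3 0.3 0.4
   vertex 3.9 0.0 1.2
   vertex 1.1 0.2 2.1
  endloop
 endfacet
 facet normal 0.866 -0.401 0.298
  outer loop
   vertex 5.3 0.3 0.4
   vertex 5.9 1.3 0.0
   vertex 4.1 1.2 5.1
  endloop
 endfacet
 facet normal 0.342 -0.903 0.260
  outer loop
   vertex 5.3 0.3 0.4
   vertex 4.1 1.2 5.1
   vertex 3.9 0.0 1.2
  endloop
 endfacet
 facet normal -0.227 -0.818 0.529
  outer loop
   vertex 2.2 0.5 3.2
   vertex 4.1 1.2 5.1
   vertex 0.4 1.0 3.2
  endloop
 endfacet
 facet normal -0.236 -0.851 0.469
  outer loop
   vertex 2.2 0.5 3.2
   vertex 0.4 1.0 3.2
   vertex 1.1 0.2 2.1
  endloop
 endfacet
 facet normal 0.061 -0.955 0.291
  outer loop
   vertex 2.2 0.5 3.2
   vertex 3.9 0.0 1.2
   vertex 4.1 1.2 5.1
  endloop
 endfacet
 facet normal 0.012 -0.968 0.252
  outer loop
   vertex 2.2 0.5 3.2
   vertex 1.1 0.2 2.1
   vertex 3.9 0.0 1.2
  endloop
 endfacet
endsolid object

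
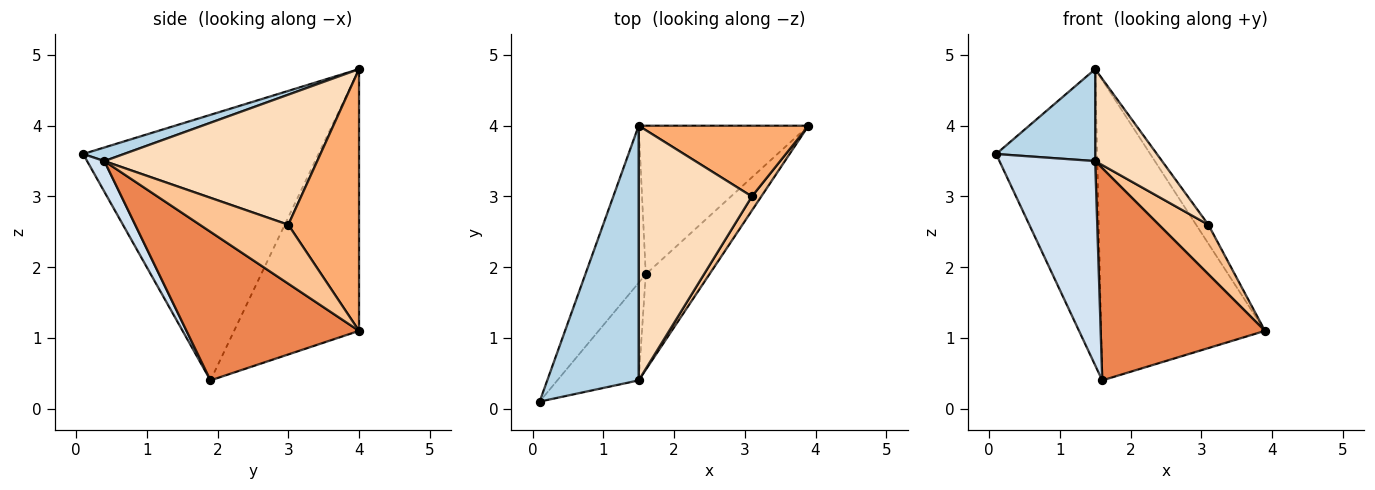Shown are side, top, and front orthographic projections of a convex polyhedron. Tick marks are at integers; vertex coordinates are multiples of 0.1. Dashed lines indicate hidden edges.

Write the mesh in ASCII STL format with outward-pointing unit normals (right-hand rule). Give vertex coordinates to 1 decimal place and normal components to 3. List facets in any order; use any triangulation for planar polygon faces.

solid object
 facet normal -0.900 0.386 -0.205
  outer loop
   vertex 1.6 1.9 0.4
   vertex 0.1 0.1 3.6
   vertex 1.5 4.0 4.8
  endloop
 endfacet
 facet normal -0.564 0.740 -0.366
  outer loop
   vertex 1.6 1.9 0.4
   vertex 1.5 4.0 4.8
   vertex 3.9 4.0 1.1
  endloop
 endfacet
 facet normal 0.139 -0.336 0.931
  outer loop
   vertex 1.5 0.4 3.5
   vertex 1.5 4.0 4.8
   vertex 0.1 0.1 3.6
  endloop
 endfacet
 facet normal 0.160 -0.891 -0.426
  outer loop
   vertex 1.5 0.4 3.5
   vertex 0.1 0.1 3.6
   vertex 1.6 1.9 0.4
  endloop
 endfacet
 facet normal 0.692 -0.659 -0.296
  outer loop
   vertex 1.5 0.4 3.5
   vertex 1.6 1.9 0.4
   vertex 3.9 4.0 1.1
  endloop
 endfacet
 facet normal 0.830 0.144 0.539
  outer loop
   vertex 3.1 3.0 2.6
   vertex 3.9 4.0 1.1
   vertex 1.5 4.0 4.8
  endloop
 endfacet
 facet normal 0.864 -0.484 0.138
  outer loop
   vertex 3.1 3.0 2.6
   vertex 1.5 0.4 3.5
   vertex 3.9 4.0 1.1
  endloop
 endfacet
 facet normal 0.734 -0.231 0.639
  outer loop
   vertex 3.1 3.0 2.6
   vertex 1.5 4.0 4.8
   vertex 1.5 0.4 3.5
  endloop
 endfacet
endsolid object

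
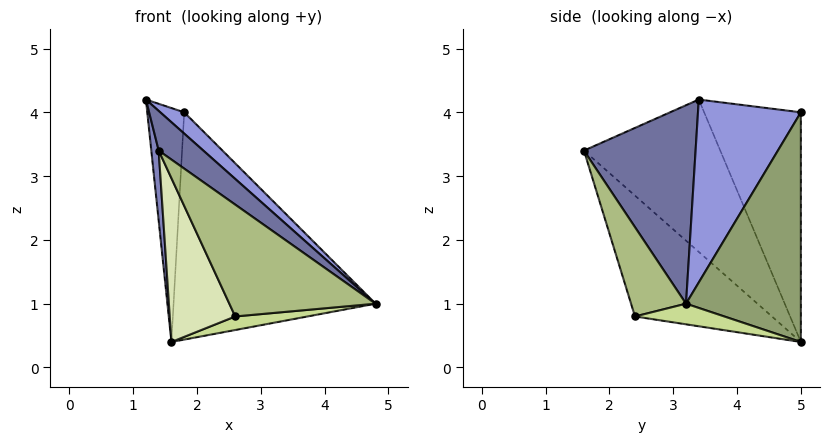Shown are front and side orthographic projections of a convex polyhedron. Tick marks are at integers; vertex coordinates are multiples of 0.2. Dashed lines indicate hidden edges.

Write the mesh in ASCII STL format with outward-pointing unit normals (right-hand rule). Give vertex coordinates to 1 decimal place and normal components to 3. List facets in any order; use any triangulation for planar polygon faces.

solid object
 facet normal 0.635 -0.254 0.730
  outer loop
   vertex 1.4 1.6 3.4
   vertex 4.8 3.2 1.0
   vertex 1.2 3.4 4.2
  endloop
 endfacet
 facet normal -0.990 -0.054 -0.127
  outer loop
   vertex 1.6 5.0 0.4
   vertex 1.4 1.6 3.4
   vertex 1.2 3.4 4.2
  endloop
 endfacet
 facet normal 0.652 -0.152 0.743
  outer loop
   vertex 1.8 5.0 4.0
   vertex 1.2 3.4 4.2
   vertex 4.8 3.2 1.0
  endloop
 endfacet
 facet normal -0.933 0.356 0.052
  outer loop
   vertex 1.8 5.0 4.0
   vertex 1.6 5.0 0.4
   vertex 1.2 3.4 4.2
  endloop
 endfacet
 facet normal 0.494 0.869 -0.027
  outer loop
   vertex 1.8 5.0 4.0
   vertex 4.8 3.2 1.0
   vertex 1.6 5.0 0.4
  endloop
 endfacet
 facet normal 0.349 -0.929 -0.125
  outer loop
   vertex 2.6 2.4 0.8
   vertex 4.8 3.2 1.0
   vertex 1.4 1.6 3.4
  endloop
 endfacet
 facet normal 0.127 -0.103 -0.987
  outer loop
   vertex 2.6 2.4 0.8
   vertex 1.6 5.0 0.4
   vertex 4.8 3.2 1.0
  endloop
 endfacet
 facet normal -0.791 -0.378 -0.481
  outer loop
   vertex 2.6 2.4 0.8
   vertex 1.4 1.6 3.4
   vertex 1.6 5.0 0.4
  endloop
 endfacet
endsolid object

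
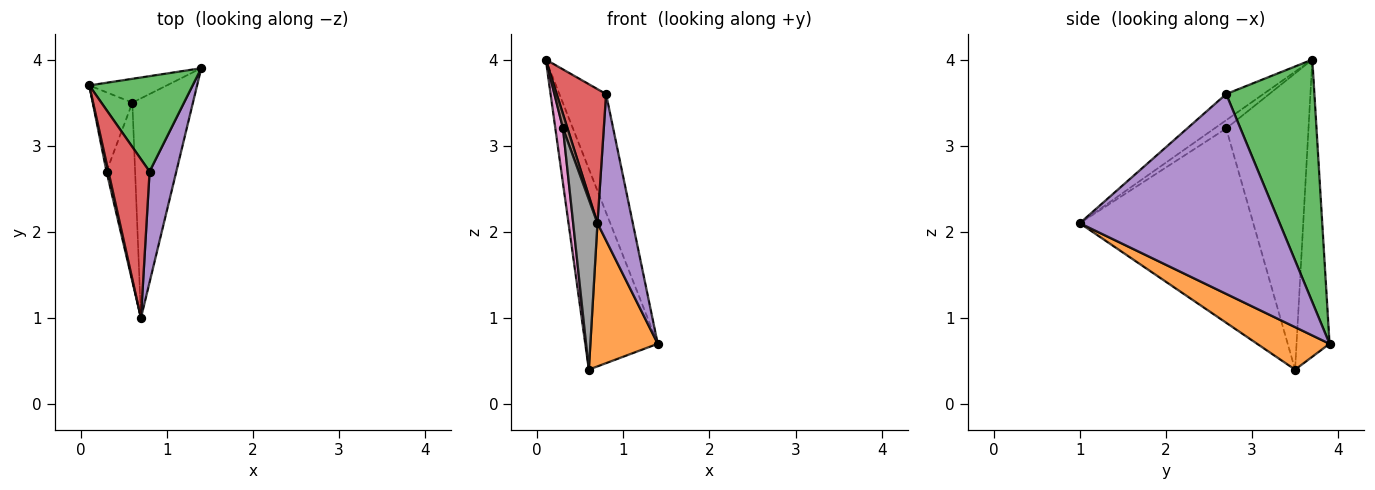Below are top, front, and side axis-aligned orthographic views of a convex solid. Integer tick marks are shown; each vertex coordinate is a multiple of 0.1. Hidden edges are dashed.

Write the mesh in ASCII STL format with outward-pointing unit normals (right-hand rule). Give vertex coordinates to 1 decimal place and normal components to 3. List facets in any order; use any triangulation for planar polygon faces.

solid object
 facet normal -0.412 0.905 -0.107
  outer loop
   vertex 0.6 3.5 0.4
   vertex 0.1 3.7 4.0
   vertex 1.4 3.9 0.7
  endloop
 endfacet
 facet normal 0.506 -0.471 -0.722
  outer loop
   vertex 0.6 3.5 0.4
   vertex 1.4 3.9 0.7
   vertex 0.7 1.0 2.1
  endloop
 endfacet
 facet normal 0.827 0.438 0.352
  outer loop
   vertex 0.8 2.7 3.6
   vertex 1.4 3.9 0.7
   vertex 0.1 3.7 4.0
  endloop
 endfacet
 facet normal -0.437 -0.581 0.687
  outer loop
   vertex 0.8 2.7 3.6
   vertex 0.1 3.7 4.0
   vertex 0.7 1.0 2.1
  endloop
 endfacet
 facet normal 0.976 -0.173 0.131
  outer loop
   vertex 0.8 2.7 3.6
   vertex 0.7 1.0 2.1
   vertex 1.4 3.9 0.7
  endloop
 endfacet
 facet normal -0.912 -0.351 0.211
  outer loop
   vertex 0.3 2.7 3.2
   vertex 0.7 1.0 2.1
   vertex 0.1 3.7 4.0
  endloop
 endfacet
 facet normal -0.987 -0.092 -0.132
  outer loop
   vertex 0.3 2.7 3.2
   vertex 0.1 3.7 4.0
   vertex 0.6 3.5 0.4
  endloop
 endfacet
 facet normal -0.980 -0.137 -0.144
  outer loop
   vertex 0.3 2.7 3.2
   vertex 0.6 3.5 0.4
   vertex 0.7 1.0 2.1
  endloop
 endfacet
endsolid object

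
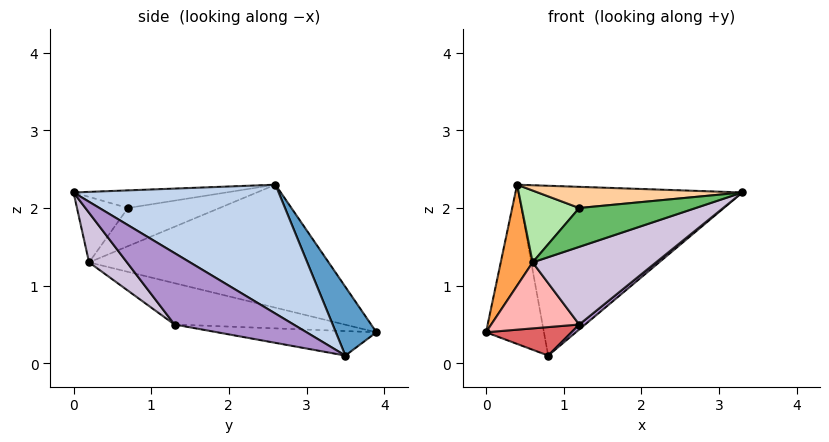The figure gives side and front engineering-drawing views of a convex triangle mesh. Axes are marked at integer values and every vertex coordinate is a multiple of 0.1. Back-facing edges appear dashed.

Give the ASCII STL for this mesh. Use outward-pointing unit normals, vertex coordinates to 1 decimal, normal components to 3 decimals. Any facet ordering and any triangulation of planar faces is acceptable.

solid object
 facet normal 0.526 0.750 0.402
  outer loop
   vertex 0.8 3.5 0.1
   vertex 0.0 3.9 0.4
   vertex 0.4 2.6 2.3
  endloop
 endfacet
 facet normal 0.622 0.679 0.391
  outer loop
   vertex 0.8 3.5 0.1
   vertex 0.4 2.6 2.3
   vertex 3.3 0.0 2.2
  endloop
 endfacet
 facet normal -0.984 -0.131 0.118
  outer loop
   vertex 0.6 0.2 1.3
   vertex 0.4 2.6 2.3
   vertex 0.0 3.9 0.4
  endloop
 endfacet
 facet normal -0.165 -0.221 0.961
  outer loop
   vertex 1.2 0.7 2.0
   vertex 3.3 0.0 2.2
   vertex 0.4 2.6 2.3
  endloop
 endfacet
 facet normal -0.283 -0.649 0.706
  outer loop
   vertex 1.2 0.7 2.0
   vertex 0.6 0.2 1.3
   vertex 3.3 0.0 2.2
  endloop
 endfacet
 facet normal -0.568 -0.356 0.742
  outer loop
   vertex 1.2 0.7 2.0
   vertex 0.4 2.6 2.3
   vertex 0.6 0.2 1.3
  endloop
 endfacet
 facet normal -0.443 -0.238 -0.864
  outer loop
   vertex 1.2 1.3 0.5
   vertex 0.0 3.9 0.4
   vertex 0.8 3.5 0.1
  endloop
 endfacet
 facet normal -0.542 -0.281 -0.792
  outer loop
   vertex 1.2 1.3 0.5
   vertex 0.6 0.2 1.3
   vertex 0.0 3.9 0.4
  endloop
 endfacet
 facet normal 0.617 -0.031 -0.786
  outer loop
   vertex 1.2 1.3 0.5
   vertex 0.8 3.5 0.1
   vertex 3.3 0.0 2.2
  endloop
 endfacet
 facet normal 0.198 -0.645 -0.738
  outer loop
   vertex 1.2 1.3 0.5
   vertex 3.3 0.0 2.2
   vertex 0.6 0.2 1.3
  endloop
 endfacet
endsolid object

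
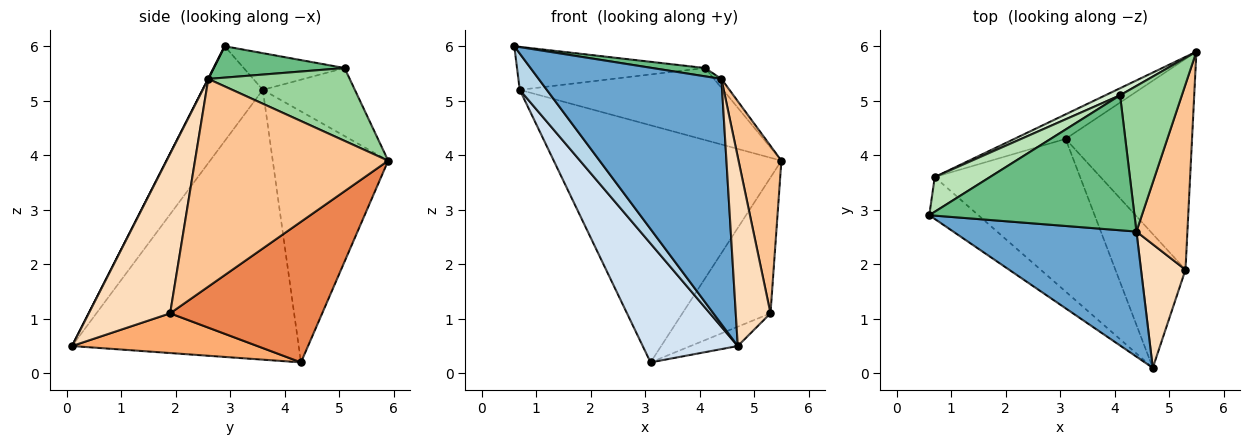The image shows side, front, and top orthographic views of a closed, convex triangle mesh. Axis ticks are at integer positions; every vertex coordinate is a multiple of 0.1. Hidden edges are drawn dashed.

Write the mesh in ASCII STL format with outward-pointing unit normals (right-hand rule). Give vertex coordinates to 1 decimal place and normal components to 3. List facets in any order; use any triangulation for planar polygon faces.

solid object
 facet normal 0.001 -0.891 0.455
  outer loop
   vertex 4.4 2.6 5.4
   vertex 0.6 2.9 6.0
   vertex 4.7 0.1 0.5
  endloop
 endfacet
 facet normal -0.450 0.888 -0.092
  outer loop
   vertex 0.7 3.6 5.2
   vertex 5.5 5.9 3.9
   vertex 3.1 4.3 0.2
  endloop
 endfacet
 facet normal -0.825 -0.370 -0.427
  outer loop
   vertex 0.7 3.6 5.2
   vertex 4.7 0.1 0.5
   vertex 0.6 2.9 6.0
  endloop
 endfacet
 facet normal -0.826 -0.346 -0.445
  outer loop
   vertex 0.7 3.6 5.2
   vertex 3.1 4.3 0.2
   vertex 4.7 0.1 0.5
  endloop
 endfacet
 facet normal 0.683 0.396 -0.614
  outer loop
   vertex 5.3 1.9 1.1
   vertex 3.1 4.3 0.2
   vertex 5.5 5.9 3.9
  endloop
 endfacet
 facet normal 0.489 0.125 -0.863
  outer loop
   vertex 5.3 1.9 1.1
   vertex 4.7 0.1 0.5
   vertex 3.1 4.3 0.2
  endloop
 endfacet
 facet normal 0.949 -0.211 0.233
  outer loop
   vertex 5.3 1.9 1.1
   vertex 5.5 5.9 3.9
   vertex 4.4 2.6 5.4
  endloop
 endfacet
 facet normal 0.891 -0.380 0.248
  outer loop
   vertex 5.3 1.9 1.1
   vertex 4.4 2.6 5.4
   vertex 4.7 0.1 0.5
  endloop
 endfacet
 facet normal 0.151 -0.061 0.987
  outer loop
   vertex 4.1 5.1 5.6
   vertex 0.6 2.9 6.0
   vertex 4.4 2.6 5.4
  endloop
 endfacet
 facet normal 0.762 0.040 0.646
  outer loop
   vertex 4.1 5.1 5.6
   vertex 4.4 2.6 5.4
   vertex 5.5 5.9 3.9
  endloop
 endfacet
 facet normal -0.385 0.718 0.580
  outer loop
   vertex 4.1 5.1 5.6
   vertex 0.7 3.6 5.2
   vertex 0.6 2.9 6.0
  endloop
 endfacet
 facet normal -0.411 0.907 0.089
  outer loop
   vertex 4.1 5.1 5.6
   vertex 5.5 5.9 3.9
   vertex 0.7 3.6 5.2
  endloop
 endfacet
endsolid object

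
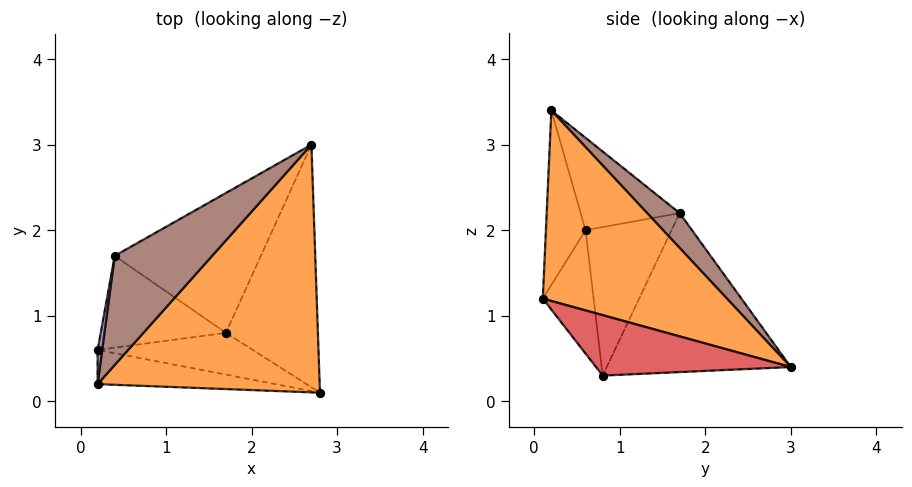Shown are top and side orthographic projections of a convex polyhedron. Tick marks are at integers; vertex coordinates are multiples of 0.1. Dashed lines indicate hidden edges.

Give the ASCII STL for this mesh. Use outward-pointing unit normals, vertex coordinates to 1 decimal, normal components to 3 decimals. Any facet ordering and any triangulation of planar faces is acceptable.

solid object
 facet normal -0.260 -0.928 -0.265
  outer loop
   vertex 0.2 0.2 3.4
   vertex 0.2 0.6 2.0
   vertex 2.8 0.1 1.2
  endloop
 endfacet
 facet normal 0.634 0.226 0.739
  outer loop
   vertex 0.2 0.2 3.4
   vertex 2.8 0.1 1.2
   vertex 2.7 3.0 0.4
  endloop
 endfacet
 facet normal -0.280 -0.893 -0.352
  outer loop
   vertex 1.7 0.8 0.3
   vertex 2.8 0.1 1.2
   vertex 0.2 0.6 2.0
  endloop
 endfacet
 facet normal 0.537 -0.207 -0.818
  outer loop
   vertex 1.7 0.8 0.3
   vertex 2.7 3.0 0.4
   vertex 2.8 0.1 1.2
  endloop
 endfacet
 facet normal -0.984 0.170 0.049
  outer loop
   vertex 0.4 1.7 2.2
   vertex 0.2 0.6 2.0
   vertex 0.2 0.2 3.4
  endloop
 endfacet
 facet normal 0.275 0.578 0.768
  outer loop
   vertex 0.4 1.7 2.2
   vertex 0.2 0.2 3.4
   vertex 2.7 3.0 0.4
  endloop
 endfacet
 facet normal -0.741 0.248 -0.624
  outer loop
   vertex 0.4 1.7 2.2
   vertex 1.7 0.8 0.3
   vertex 0.2 0.6 2.0
  endloop
 endfacet
 facet normal -0.691 0.343 -0.636
  outer loop
   vertex 0.4 1.7 2.2
   vertex 2.7 3.0 0.4
   vertex 1.7 0.8 0.3
  endloop
 endfacet
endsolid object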